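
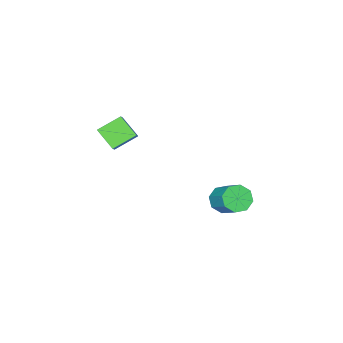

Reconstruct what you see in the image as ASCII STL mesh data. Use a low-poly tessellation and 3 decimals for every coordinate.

solid 
facet normal -0.557 -0.511 -0.655
outer loop
vertex -1.146 -4.371 -0.354
vertex -2.357 -3.925 0.328
vertex -1.201 -3.23 -1.197
endloop
endfacet
facet normal 0.830 -0.305 -0.467
outer loop
vertex -0.683 -2.755 -0.588
vertex -1.146 -4.371 -0.354
vertex -1.201 -3.23 -1.197
endloop
endfacet
facet normal -0.557 -0.511 -0.655
outer loop
vertex -1.201 -3.23 -1.197
vertex -2.357 -3.925 0.328
vertex -2.412 -2.784 -0.515
endloop
endfacet
facet normal -0.039 0.804 -0.594
outer loop
vertex -2.412 -2.784 -0.515
vertex -0.683 -2.755 -0.588
vertex -1.201 -3.23 -1.197
endloop
endfacet
facet normal 0.039 -0.804 0.594
outer loop
vertex -1.146 -4.371 -0.354
vertex -1.839 -3.45 0.937
vertex -2.357 -3.925 0.328
endloop
endfacet
facet normal 0.830 -0.305 -0.467
outer loop
vertex -0.628 -3.896 0.255
vertex -1.146 -4.371 -0.354
vertex -0.683 -2.755 -0.588
endloop
endfacet
facet normal 0.039 -0.804 0.594
outer loop
vertex -0.628 -3.896 0.255
vertex -1.839 -3.45 0.937
vertex -1.146 -4.371 -0.354
endloop
endfacet
facet normal -0.830 0.305 0.467
outer loop
vertex -2.357 -3.925 0.328
vertex -1.839 -3.45 0.937
vertex -2.412 -2.784 -0.515
endloop
endfacet
facet normal -0.039 0.804 -0.594
outer loop
vertex -1.894 -2.309 0.094
vertex -0.683 -2.755 -0.588
vertex -2.412 -2.784 -0.515
endloop
endfacet
facet normal -0.830 0.305 0.467
outer loop
vertex -2.412 -2.784 -0.515
vertex -1.839 -3.45 0.937
vertex -1.894 -2.309 0.094
endloop
endfacet
facet normal 0.557 0.511 0.655
outer loop
vertex -1.894 -2.309 0.094
vertex -0.628 -3.896 0.255
vertex -0.683 -2.755 -0.588
endloop
endfacet
facet normal 0.557 0.511 0.655
outer loop
vertex -1.839 -3.45 0.937
vertex -0.628 -3.896 0.255
vertex -1.894 -2.309 0.094
endloop
endfacet
facet normal -0.222 -0.746 -0.628
outer loop
vertex -3.034 2.08 -3.545
vertex -3.846 2.15 -3.341
vertex -3.349 2.493 -3.924
endloop
endfacet
facet normal 0.843 0.176 -0.509
outer loop
vertex -3.034 2.08 -3.545
vertex -3.349 2.493 -3.924
vertex -2.622 3.46 -2.384
endloop
endfacet
facet normal 0.843 0.176 -0.509
outer loop
vertex -2.622 3.46 -2.384
vertex -3.349 2.493 -3.924
vertex -2.937 3.873 -2.763
endloop
endfacet
facet normal 0.223 0.746 0.628
outer loop
vertex -2.622 3.46 -2.384
vertex -2.937 3.873 -2.763
vertex -3.434 3.53 -2.179
endloop
endfacet
facet normal -0.222 -0.746 -0.628
outer loop
vertex -3.349 2.493 -3.924
vertex -3.846 2.15 -3.341
vertex -3.954 2.705 -3.962
endloop
endfacet
facet normal 0.251 0.578 -0.776
outer loop
vertex -3.349 2.493 -3.924
vertex -3.954 2.705 -3.962
vertex -2.937 3.873 -2.763
endloop
endfacet
facet normal 0.251 0.578 -0.776
outer loop
vertex -2.937 3.873 -2.763
vertex -3.954 2.705 -3.962
vertex -3.543 4.085 -2.801
endloop
endfacet
facet normal 0.222 0.747 0.627
outer loop
vertex -2.937 3.873 -2.763
vertex -3.543 4.085 -2.801
vertex -3.434 3.53 -2.179
endloop
endfacet
facet normal -0.223 -0.746 -0.628
outer loop
vertex -3.954 2.705 -3.962
vertex -3.846 2.15 -3.341
vertex -4.497 2.592 -3.635
endloop
endfacet
facet normal -0.489 0.642 -0.590
outer loop
vertex -3.954 2.705 -3.962
vertex -4.497 2.592 -3.635
vertex -3.543 4.085 -2.801
endloop
endfacet
facet normal -0.490 0.642 -0.590
outer loop
vertex -3.543 4.085 -2.801
vertex -4.497 2.592 -3.635
vertex -4.085 3.972 -2.474
endloop
endfacet
facet normal 0.223 0.746 0.627
outer loop
vertex -3.543 4.085 -2.801
vertex -4.085 3.972 -2.474
vertex -3.434 3.53 -2.179
endloop
endfacet
facet normal -0.223 -0.746 -0.628
outer loop
vertex -4.497 2.592 -3.635
vertex -3.846 2.15 -3.341
vertex -4.658 2.22 -3.136
endloop
endfacet
facet normal -0.942 0.330 -0.058
outer loop
vertex -4.497 2.592 -3.635
vertex -4.658 2.22 -3.136
vertex -4.085 3.972 -2.474
endloop
endfacet
facet normal -0.942 0.330 -0.058
outer loop
vertex -4.085 3.972 -2.474
vertex -4.658 2.22 -3.136
vertex -4.246 3.6 -1.975
endloop
endfacet
facet normal 0.222 0.746 0.628
outer loop
vertex -4.085 3.972 -2.474
vertex -4.246 3.6 -1.975
vertex -3.434 3.53 -2.179
endloop
endfacet
facet normal -0.223 -0.746 -0.628
outer loop
vertex -4.658 2.22 -3.136
vertex -3.846 2.15 -3.341
vertex -4.343 1.807 -2.757
endloop
endfacet
facet normal -0.843 -0.176 0.509
outer loop
vertex -4.658 2.22 -3.136
vertex -4.343 1.807 -2.757
vertex -4.246 3.6 -1.975
endloop
endfacet
facet normal -0.843 -0.176 0.509
outer loop
vertex -4.246 3.6 -1.975
vertex -4.343 1.807 -2.757
vertex -3.931 3.187 -1.596
endloop
endfacet
facet normal 0.222 0.746 0.628
outer loop
vertex -4.246 3.6 -1.975
vertex -3.931 3.187 -1.596
vertex -3.434 3.53 -2.179
endloop
endfacet
facet normal -0.222 -0.747 -0.627
outer loop
vertex -4.343 1.807 -2.757
vertex -3.846 2.15 -3.341
vertex -3.737 1.595 -2.719
endloop
endfacet
facet normal -0.251 -0.578 0.776
outer loop
vertex -4.343 1.807 -2.757
vertex -3.737 1.595 -2.719
vertex -3.931 3.187 -1.596
endloop
endfacet
facet normal -0.251 -0.578 0.776
outer loop
vertex -3.931 3.187 -1.596
vertex -3.737 1.595 -2.719
vertex -3.326 2.975 -1.558
endloop
endfacet
facet normal 0.222 0.746 0.628
outer loop
vertex -3.931 3.187 -1.596
vertex -3.326 2.975 -1.558
vertex -3.434 3.53 -2.179
endloop
endfacet
facet normal -0.223 -0.746 -0.627
outer loop
vertex -3.737 1.595 -2.719
vertex -3.846 2.15 -3.341
vertex -3.195 1.708 -3.046
endloop
endfacet
facet normal 0.490 -0.642 0.590
outer loop
vertex -3.737 1.595 -2.719
vertex -3.195 1.708 -3.046
vertex -3.326 2.975 -1.558
endloop
endfacet
facet normal 0.489 -0.642 0.590
outer loop
vertex -3.326 2.975 -1.558
vertex -3.195 1.708 -3.046
vertex -2.783 3.088 -1.885
endloop
endfacet
facet normal 0.223 0.746 0.628
outer loop
vertex -3.326 2.975 -1.558
vertex -2.783 3.088 -1.885
vertex -3.434 3.53 -2.179
endloop
endfacet
facet normal -0.222 -0.746 -0.628
outer loop
vertex -3.195 1.708 -3.046
vertex -3.846 2.15 -3.341
vertex -3.034 2.08 -3.545
endloop
endfacet
facet normal 0.942 -0.330 0.058
outer loop
vertex -3.195 1.708 -3.046
vertex -3.034 2.08 -3.545
vertex -2.783 3.088 -1.885
endloop
endfacet
facet normal 0.942 -0.330 0.058
outer loop
vertex -2.783 3.088 -1.885
vertex -3.034 2.08 -3.545
vertex -2.622 3.46 -2.384
endloop
endfacet
facet normal 0.223 0.746 0.628
outer loop
vertex -2.783 3.088 -1.885
vertex -2.622 3.46 -2.384
vertex -3.434 3.53 -2.179
endloop
endfacet

endsolid


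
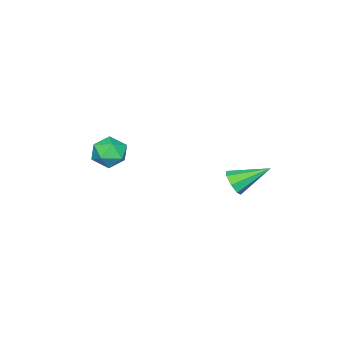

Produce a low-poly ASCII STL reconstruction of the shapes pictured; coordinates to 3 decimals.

solid 
facet normal 0.520 -0.710 -0.475
outer loop
vertex -0.34 1.444 -3.241
vertex -0.678 1.567 -3.795
vertex -0.12 1.797 -3.528
endloop
endfacet
facet normal 0.517 0.323 0.793
outer loop
vertex -0.34 1.444 -3.241
vertex -0.12 1.797 -3.528
vertex -1.562 2.773 -2.985
endloop
endfacet
facet normal 0.520 -0.709 -0.476
outer loop
vertex -0.12 1.797 -3.528
vertex -0.678 1.567 -3.795
vertex -0.227 2.015 -3.97
endloop
endfacet
facet normal 0.603 0.763 0.230
outer loop
vertex -0.12 1.797 -3.528
vertex -0.227 2.015 -3.97
vertex -1.562 2.773 -2.985
endloop
endfacet
facet normal 0.520 -0.709 -0.476
outer loop
vertex -0.227 2.015 -3.97
vertex -0.678 1.567 -3.795
vertex -0.598 1.971 -4.31
endloop
endfacet
facet normal 0.235 0.898 -0.373
outer loop
vertex -0.227 2.015 -3.97
vertex -0.598 1.971 -4.31
vertex -1.562 2.773 -2.985
endloop
endfacet
facet normal 0.520 -0.709 -0.476
outer loop
vertex -0.598 1.971 -4.31
vertex -0.678 1.567 -3.795
vertex -1.016 1.69 -4.348
endloop
endfacet
facet normal -0.375 0.647 -0.664
outer loop
vertex -0.598 1.971 -4.31
vertex -1.016 1.69 -4.348
vertex -1.562 2.773 -2.985
endloop
endfacet
facet normal 0.519 -0.710 -0.475
outer loop
vertex -1.016 1.69 -4.348
vertex -0.678 1.567 -3.795
vertex -1.236 1.337 -4.061
endloop
endfacet
facet normal -0.867 0.157 -0.472
outer loop
vertex -1.016 1.69 -4.348
vertex -1.236 1.337 -4.061
vertex -1.562 2.773 -2.985
endloop
endfacet
facet normal 0.519 -0.710 -0.476
outer loop
vertex -1.236 1.337 -4.061
vertex -0.678 1.567 -3.795
vertex -1.129 1.119 -3.619
endloop
endfacet
facet normal -0.954 -0.285 0.091
outer loop
vertex -1.236 1.337 -4.061
vertex -1.129 1.119 -3.619
vertex -1.562 2.773 -2.985
endloop
endfacet
facet normal 0.520 -0.710 -0.475
outer loop
vertex -1.129 1.119 -3.619
vertex -0.678 1.567 -3.795
vertex -0.758 1.163 -3.279
endloop
endfacet
facet normal -0.586 -0.419 0.694
outer loop
vertex -1.129 1.119 -3.619
vertex -0.758 1.163 -3.279
vertex -1.562 2.773 -2.985
endloop
endfacet
facet normal 0.520 -0.710 -0.475
outer loop
vertex -0.758 1.163 -3.279
vertex -0.678 1.567 -3.795
vertex -0.34 1.444 -3.241
endloop
endfacet
facet normal 0.023 -0.168 0.985
outer loop
vertex -0.758 1.163 -3.279
vertex -0.34 1.444 -3.241
vertex -1.562 2.773 -2.985
endloop
endfacet
facet normal -0.369 0.924 -0.097
outer loop
vertex 0.762 -2.767 -3.173
vertex 0.633 -2.73 -2.332
vertex 1.373 -2.469 -2.661
endloop
endfacet
facet normal 0.118 0.791 -0.601
outer loop
vertex 0.762 -2.767 -3.173
vertex 1.373 -2.469 -2.661
vertex 1.573 -2.989 -3.306
endloop
endfacet
facet normal -0.099 0.220 -0.970
outer loop
vertex 0.762 -2.767 -3.173
vertex 1.573 -2.989 -3.306
vertex 0.956 -3.571 -3.375
endloop
endfacet
facet normal -0.719 0.001 -0.695
outer loop
vertex 0.762 -2.767 -3.173
vertex 0.956 -3.571 -3.375
vertex 0.374 -3.411 -2.773
endloop
endfacet
facet normal -0.886 0.437 -0.155
outer loop
vertex 0.762 -2.767 -3.173
vertex 0.374 -3.411 -2.773
vertex 0.633 -2.73 -2.332
endloop
endfacet
facet normal 0.731 0.624 -0.277
outer loop
vertex 1.573 -2.989 -3.306
vertex 1.373 -2.469 -2.661
vertex 1.946 -3.089 -2.547
endloop
endfacet
facet normal -0.057 0.840 0.539
outer loop
vertex 1.373 -2.469 -2.661
vertex 0.633 -2.73 -2.332
vertex 1.364 -2.929 -1.945
endloop
endfacet
facet normal -0.894 0.051 0.446
outer loop
vertex 0.633 -2.73 -2.332
vertex 0.374 -3.411 -2.773
vertex 0.747 -3.511 -2.014
endloop
endfacet
facet normal -0.623 -0.655 -0.428
outer loop
vertex 0.374 -3.411 -2.773
vertex 0.956 -3.571 -3.375
vertex 0.947 -4.031 -2.659
endloop
endfacet
facet normal 0.381 -0.300 -0.874
outer loop
vertex 0.956 -3.571 -3.375
vertex 1.573 -2.989 -3.306
vertex 1.687 -3.77 -2.988
endloop
endfacet
facet normal 0.719 -0.001 0.695
outer loop
vertex 1.558 -3.733 -2.147
vertex 1.946 -3.089 -2.547
vertex 1.364 -2.929 -1.945
endloop
endfacet
facet normal 0.099 -0.220 0.970
outer loop
vertex 1.558 -3.733 -2.147
vertex 1.364 -2.929 -1.945
vertex 0.747 -3.511 -2.014
endloop
endfacet
facet normal -0.118 -0.791 0.601
outer loop
vertex 1.558 -3.733 -2.147
vertex 0.747 -3.511 -2.014
vertex 0.947 -4.031 -2.659
endloop
endfacet
facet normal 0.369 -0.924 0.097
outer loop
vertex 1.558 -3.733 -2.147
vertex 0.947 -4.031 -2.659
vertex 1.687 -3.77 -2.988
endloop
endfacet
facet normal 0.886 -0.437 0.155
outer loop
vertex 1.558 -3.733 -2.147
vertex 1.687 -3.77 -2.988
vertex 1.946 -3.089 -2.547
endloop
endfacet
facet normal 0.623 0.655 0.428
outer loop
vertex 1.364 -2.929 -1.945
vertex 1.946 -3.089 -2.547
vertex 1.373 -2.469 -2.661
endloop
endfacet
facet normal -0.381 0.300 0.874
outer loop
vertex 0.747 -3.511 -2.014
vertex 1.364 -2.929 -1.945
vertex 0.633 -2.73 -2.332
endloop
endfacet
facet normal -0.731 -0.624 0.277
outer loop
vertex 0.947 -4.031 -2.659
vertex 0.747 -3.511 -2.014
vertex 0.374 -3.411 -2.773
endloop
endfacet
facet normal 0.057 -0.840 -0.539
outer loop
vertex 1.687 -3.77 -2.988
vertex 0.947 -4.031 -2.659
vertex 0.956 -3.571 -3.375
endloop
endfacet
facet normal 0.894 -0.051 -0.446
outer loop
vertex 1.946 -3.089 -2.547
vertex 1.687 -3.77 -2.988
vertex 1.573 -2.989 -3.306
endloop
endfacet

endsolid


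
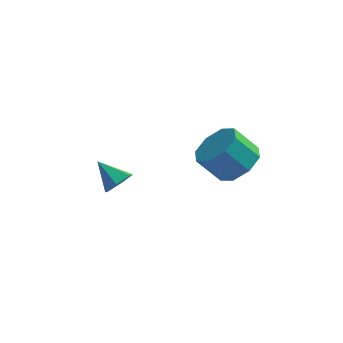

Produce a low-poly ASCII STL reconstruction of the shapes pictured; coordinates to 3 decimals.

solid 
facet normal 0.648 0.040 -0.760
outer loop
vertex 2.531 -1.756 1.392
vertex 1.808 -1.523 0.788
vertex 2.427 -1.022 1.342
endloop
endfacet
facet normal 0.748 0.150 0.646
outer loop
vertex 2.531 -1.756 1.392
vertex 2.427 -1.022 1.342
vertex 1.675 -1.809 2.396
endloop
endfacet
facet normal 0.748 0.150 0.646
outer loop
vertex 1.675 -1.809 2.396
vertex 2.427 -1.022 1.342
vertex 1.571 -1.075 2.346
endloop
endfacet
facet normal -0.648 -0.040 0.760
outer loop
vertex 1.675 -1.809 2.396
vertex 1.571 -1.075 2.346
vertex 0.952 -1.577 1.792
endloop
endfacet
facet normal 0.648 0.041 -0.761
outer loop
vertex 2.427 -1.022 1.342
vertex 1.808 -1.523 0.788
vertex 1.96 -0.582 0.968
endloop
endfacet
facet normal 0.430 0.805 0.409
outer loop
vertex 2.427 -1.022 1.342
vertex 1.96 -0.582 0.968
vertex 1.571 -1.075 2.346
endloop
endfacet
facet normal 0.429 0.805 0.409
outer loop
vertex 1.571 -1.075 2.346
vertex 1.96 -0.582 0.968
vertex 1.104 -0.636 1.972
endloop
endfacet
facet normal -0.648 -0.041 0.761
outer loop
vertex 1.571 -1.075 2.346
vertex 1.104 -0.636 1.972
vertex 0.952 -1.577 1.792
endloop
endfacet
facet normal 0.649 0.041 -0.760
outer loop
vertex 1.96 -0.582 0.968
vertex 1.808 -1.523 0.788
vertex 1.405 -0.694 0.488
endloop
endfacet
facet normal -0.141 0.988 -0.067
outer loop
vertex 1.96 -0.582 0.968
vertex 1.405 -0.694 0.488
vertex 1.104 -0.636 1.972
endloop
endfacet
facet normal -0.140 0.988 -0.067
outer loop
vertex 1.104 -0.636 1.972
vertex 1.405 -0.694 0.488
vertex 0.549 -0.747 1.492
endloop
endfacet
facet normal -0.649 -0.040 0.760
outer loop
vertex 1.104 -0.636 1.972
vertex 0.549 -0.747 1.492
vertex 0.952 -1.577 1.792
endloop
endfacet
facet normal 0.648 0.040 -0.760
outer loop
vertex 1.405 -0.694 0.488
vertex 1.808 -1.523 0.788
vertex 1.085 -1.291 0.184
endloop
endfacet
facet normal -0.628 0.593 -0.504
outer loop
vertex 1.405 -0.694 0.488
vertex 1.085 -1.291 0.184
vertex 0.549 -0.747 1.492
endloop
endfacet
facet normal -0.628 0.593 -0.504
outer loop
vertex 0.549 -0.747 1.492
vertex 1.085 -1.291 0.184
vertex 0.229 -1.344 1.188
endloop
endfacet
facet normal -0.648 -0.040 0.760
outer loop
vertex 0.549 -0.747 1.492
vertex 0.229 -1.344 1.188
vertex 0.952 -1.577 1.792
endloop
endfacet
facet normal 0.648 0.040 -0.760
outer loop
vertex 1.085 -1.291 0.184
vertex 1.808 -1.523 0.788
vertex 1.189 -2.025 0.234
endloop
endfacet
facet normal -0.748 -0.150 -0.646
outer loop
vertex 1.085 -1.291 0.184
vertex 1.189 -2.025 0.234
vertex 0.229 -1.344 1.188
endloop
endfacet
facet normal -0.748 -0.150 -0.646
outer loop
vertex 0.229 -1.344 1.188
vertex 1.189 -2.025 0.234
vertex 0.333 -2.078 1.238
endloop
endfacet
facet normal -0.648 -0.040 0.760
outer loop
vertex 0.229 -1.344 1.188
vertex 0.333 -2.078 1.238
vertex 0.952 -1.577 1.792
endloop
endfacet
facet normal 0.648 0.041 -0.761
outer loop
vertex 1.189 -2.025 0.234
vertex 1.808 -1.523 0.788
vertex 1.656 -2.464 0.608
endloop
endfacet
facet normal -0.430 -0.805 -0.409
outer loop
vertex 1.189 -2.025 0.234
vertex 1.656 -2.464 0.608
vertex 0.333 -2.078 1.238
endloop
endfacet
facet normal -0.430 -0.805 -0.410
outer loop
vertex 0.333 -2.078 1.238
vertex 1.656 -2.464 0.608
vertex 0.8 -2.518 1.612
endloop
endfacet
facet normal -0.648 -0.041 0.761
outer loop
vertex 0.333 -2.078 1.238
vertex 0.8 -2.518 1.612
vertex 0.952 -1.577 1.792
endloop
endfacet
facet normal 0.649 0.040 -0.760
outer loop
vertex 1.656 -2.464 0.608
vertex 1.808 -1.523 0.788
vertex 2.211 -2.353 1.088
endloop
endfacet
facet normal 0.140 -0.988 0.066
outer loop
vertex 1.656 -2.464 0.608
vertex 2.211 -2.353 1.088
vertex 0.8 -2.518 1.612
endloop
endfacet
facet normal 0.141 -0.988 0.068
outer loop
vertex 0.8 -2.518 1.612
vertex 2.211 -2.353 1.088
vertex 1.355 -2.406 2.092
endloop
endfacet
facet normal -0.649 -0.041 0.760
outer loop
vertex 0.8 -2.518 1.612
vertex 1.355 -2.406 2.092
vertex 0.952 -1.577 1.792
endloop
endfacet
facet normal 0.648 0.040 -0.760
outer loop
vertex 2.211 -2.353 1.088
vertex 1.808 -1.523 0.788
vertex 2.531 -1.756 1.392
endloop
endfacet
facet normal 0.628 -0.593 0.504
outer loop
vertex 2.211 -2.353 1.088
vertex 2.531 -1.756 1.392
vertex 1.355 -2.406 2.092
endloop
endfacet
facet normal 0.628 -0.593 0.504
outer loop
vertex 1.355 -2.406 2.092
vertex 2.531 -1.756 1.392
vertex 1.675 -1.809 2.396
endloop
endfacet
facet normal -0.648 -0.040 0.760
outer loop
vertex 1.355 -2.406 2.092
vertex 1.675 -1.809 2.396
vertex 0.952 -1.577 1.792
endloop
endfacet
facet normal 0.685 -0.432 -0.587
outer loop
vertex -2.145 -1.041 -0.53
vertex -2.552 -0.97 -1.057
vertex -2.115 -0.486 -0.903
endloop
endfacet
facet normal 0.372 0.504 0.780
outer loop
vertex -2.145 -1.041 -0.53
vertex -2.115 -0.486 -0.903
vertex -3.408 -0.43 -0.323
endloop
endfacet
facet normal 0.685 -0.432 -0.586
outer loop
vertex -2.115 -0.486 -0.903
vertex -2.552 -0.97 -1.057
vertex -2.522 -0.415 -1.431
endloop
endfacet
facet normal 0.077 0.994 0.075
outer loop
vertex -2.115 -0.486 -0.903
vertex -2.522 -0.415 -1.431
vertex -3.408 -0.43 -0.323
endloop
endfacet
facet normal 0.684 -0.432 -0.587
outer loop
vertex -2.522 -0.415 -1.431
vertex -2.552 -0.97 -1.057
vertex -2.959 -0.899 -1.584
endloop
endfacet
facet normal -0.583 0.671 -0.457
outer loop
vertex -2.522 -0.415 -1.431
vertex -2.959 -0.899 -1.584
vertex -3.408 -0.43 -0.323
endloop
endfacet
facet normal 0.684 -0.432 -0.587
outer loop
vertex -2.959 -0.899 -1.584
vertex -2.552 -0.97 -1.057
vertex -2.989 -1.454 -1.21
endloop
endfacet
facet normal -0.948 -0.141 -0.285
outer loop
vertex -2.959 -0.899 -1.584
vertex -2.989 -1.454 -1.21
vertex -3.408 -0.43 -0.323
endloop
endfacet
facet normal 0.684 -0.432 -0.587
outer loop
vertex -2.989 -1.454 -1.21
vertex -2.552 -0.97 -1.057
vertex -2.582 -1.525 -0.683
endloop
endfacet
facet normal -0.653 -0.631 0.419
outer loop
vertex -2.989 -1.454 -1.21
vertex -2.582 -1.525 -0.683
vertex -3.408 -0.43 -0.323
endloop
endfacet
facet normal 0.684 -0.432 -0.587
outer loop
vertex -2.582 -1.525 -0.683
vertex -2.552 -0.97 -1.057
vertex -2.145 -1.041 -0.53
endloop
endfacet
facet normal 0.007 -0.307 0.952
outer loop
vertex -2.582 -1.525 -0.683
vertex -2.145 -1.041 -0.53
vertex -3.408 -0.43 -0.323
endloop
endfacet

endsolid


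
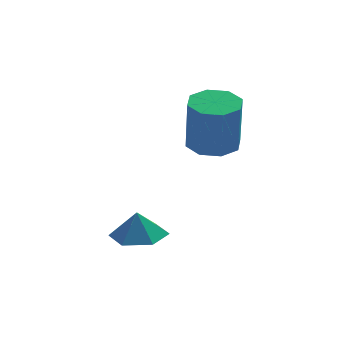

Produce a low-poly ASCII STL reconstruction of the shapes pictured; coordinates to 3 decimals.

solid 
facet normal 0.044 -0.089 -0.995
outer loop
vertex -0.255 -1.408 -2.329
vertex -0.996 -2.137 -2.297
vertex -1.256 -1.135 -2.398
endloop
endfacet
facet normal 0.175 0.789 0.589
outer loop
vertex -0.255 -1.408 -2.329
vertex -1.256 -1.135 -2.398
vertex -1.044 -2.043 -1.243
endloop
endfacet
facet normal 0.044 -0.089 -0.995
outer loop
vertex -1.256 -1.135 -2.398
vertex -0.996 -2.137 -2.297
vertex -1.998 -1.863 -2.366
endloop
endfacet
facet normal -0.561 0.597 0.573
outer loop
vertex -1.256 -1.135 -2.398
vertex -1.998 -1.863 -2.366
vertex -1.044 -2.043 -1.243
endloop
endfacet
facet normal 0.045 -0.088 -0.995
outer loop
vertex -1.998 -1.863 -2.366
vertex -0.996 -2.137 -2.297
vertex -1.738 -2.865 -2.266
endloop
endfacet
facet normal -0.766 -0.136 0.629
outer loop
vertex -1.998 -1.863 -2.366
vertex -1.738 -2.865 -2.266
vertex -1.044 -2.043 -1.243
endloop
endfacet
facet normal 0.045 -0.088 -0.995
outer loop
vertex -1.738 -2.865 -2.266
vertex -0.996 -2.137 -2.297
vertex -0.736 -3.139 -2.197
endloop
endfacet
facet normal -0.233 -0.675 0.700
outer loop
vertex -1.738 -2.865 -2.266
vertex -0.736 -3.139 -2.197
vertex -1.044 -2.043 -1.243
endloop
endfacet
facet normal 0.044 -0.088 -0.995
outer loop
vertex -0.736 -3.139 -2.197
vertex -0.996 -2.137 -2.297
vertex 0.005 -2.41 -2.229
endloop
endfacet
facet normal 0.505 -0.482 0.716
outer loop
vertex -0.736 -3.139 -2.197
vertex 0.005 -2.41 -2.229
vertex -1.044 -2.043 -1.243
endloop
endfacet
facet normal 0.044 -0.088 -0.995
outer loop
vertex 0.005 -2.41 -2.229
vertex -0.996 -2.137 -2.297
vertex -0.255 -1.408 -2.329
endloop
endfacet
facet normal 0.708 0.250 0.660
outer loop
vertex 0.005 -2.41 -2.229
vertex -0.255 -1.408 -2.329
vertex -1.044 -2.043 -1.243
endloop
endfacet
facet normal 0.004 0.121 -0.993
outer loop
vertex 2.597 0.008 1.133
vertex 1.935 -0.709 1.043
vertex 1.892 0.263 1.161
endloop
endfacet
facet normal 0.342 0.933 0.115
outer loop
vertex 2.597 0.008 1.133
vertex 1.892 0.263 1.161
vertex 2.588 -0.254 3.287
endloop
endfacet
facet normal 0.342 0.933 0.115
outer loop
vertex 2.588 -0.254 3.287
vertex 1.892 0.263 1.161
vertex 1.883 0.001 3.315
endloop
endfacet
facet normal -0.004 -0.121 0.993
outer loop
vertex 2.588 -0.254 3.287
vertex 1.883 0.001 3.315
vertex 1.925 -0.971 3.197
endloop
endfacet
facet normal 0.004 0.121 -0.993
outer loop
vertex 1.892 0.263 1.161
vertex 1.935 -0.709 1.043
vertex 1.212 -0.051 1.12
endloop
endfacet
facet normal -0.422 0.900 0.108
outer loop
vertex 1.892 0.263 1.161
vertex 1.212 -0.051 1.12
vertex 1.883 0.001 3.315
endloop
endfacet
facet normal -0.422 0.900 0.108
outer loop
vertex 1.883 0.001 3.315
vertex 1.212 -0.051 1.12
vertex 1.203 -0.313 3.274
endloop
endfacet
facet normal -0.004 -0.121 0.993
outer loop
vertex 1.883 0.001 3.315
vertex 1.203 -0.313 3.274
vertex 1.925 -0.971 3.197
endloop
endfacet
facet normal 0.004 0.121 -0.993
outer loop
vertex 1.212 -0.051 1.12
vertex 1.935 -0.709 1.043
vertex 0.955 -0.751 1.034
endloop
endfacet
facet normal -0.940 0.340 0.037
outer loop
vertex 1.212 -0.051 1.12
vertex 0.955 -0.751 1.034
vertex 1.203 -0.313 3.274
endloop
endfacet
facet normal -0.940 0.340 0.037
outer loop
vertex 1.203 -0.313 3.274
vertex 0.955 -0.751 1.034
vertex 0.946 -1.013 3.188
endloop
endfacet
facet normal -0.004 -0.121 0.993
outer loop
vertex 1.203 -0.313 3.274
vertex 0.946 -1.013 3.188
vertex 1.925 -0.971 3.197
endloop
endfacet
facet normal 0.004 0.121 -0.993
outer loop
vertex 0.955 -0.751 1.034
vertex 1.935 -0.709 1.043
vertex 1.272 -1.426 0.953
endloop
endfacet
facet normal -0.906 -0.419 -0.055
outer loop
vertex 0.955 -0.751 1.034
vertex 1.272 -1.426 0.953
vertex 0.946 -1.013 3.188
endloop
endfacet
facet normal -0.906 -0.419 -0.055
outer loop
vertex 0.946 -1.013 3.188
vertex 1.272 -1.426 0.953
vertex 1.263 -1.688 3.107
endloop
endfacet
facet normal -0.004 -0.121 0.993
outer loop
vertex 0.946 -1.013 3.188
vertex 1.263 -1.688 3.107
vertex 1.925 -0.971 3.197
endloop
endfacet
facet normal 0.004 0.121 -0.993
outer loop
vertex 1.272 -1.426 0.953
vertex 1.935 -0.709 1.043
vertex 1.977 -1.681 0.925
endloop
endfacet
facet normal -0.342 -0.933 -0.115
outer loop
vertex 1.272 -1.426 0.953
vertex 1.977 -1.681 0.925
vertex 1.263 -1.688 3.107
endloop
endfacet
facet normal -0.342 -0.933 -0.115
outer loop
vertex 1.263 -1.688 3.107
vertex 1.977 -1.681 0.925
vertex 1.968 -1.943 3.079
endloop
endfacet
facet normal -0.004 -0.121 0.993
outer loop
vertex 1.263 -1.688 3.107
vertex 1.968 -1.943 3.079
vertex 1.925 -0.971 3.197
endloop
endfacet
facet normal 0.004 0.121 -0.993
outer loop
vertex 1.977 -1.681 0.925
vertex 1.935 -0.709 1.043
vertex 2.657 -1.367 0.966
endloop
endfacet
facet normal 0.422 -0.900 -0.108
outer loop
vertex 1.977 -1.681 0.925
vertex 2.657 -1.367 0.966
vertex 1.968 -1.943 3.079
endloop
endfacet
facet normal 0.422 -0.900 -0.108
outer loop
vertex 1.968 -1.943 3.079
vertex 2.657 -1.367 0.966
vertex 2.648 -1.629 3.12
endloop
endfacet
facet normal -0.004 -0.121 0.993
outer loop
vertex 1.968 -1.943 3.079
vertex 2.648 -1.629 3.12
vertex 1.925 -0.971 3.197
endloop
endfacet
facet normal 0.004 0.121 -0.993
outer loop
vertex 2.657 -1.367 0.966
vertex 1.935 -0.709 1.043
vertex 2.914 -0.667 1.052
endloop
endfacet
facet normal 0.940 -0.340 -0.037
outer loop
vertex 2.657 -1.367 0.966
vertex 2.914 -0.667 1.052
vertex 2.648 -1.629 3.12
endloop
endfacet
facet normal 0.940 -0.340 -0.037
outer loop
vertex 2.648 -1.629 3.12
vertex 2.914 -0.667 1.052
vertex 2.905 -0.929 3.206
endloop
endfacet
facet normal -0.004 -0.121 0.993
outer loop
vertex 2.648 -1.629 3.12
vertex 2.905 -0.929 3.206
vertex 1.925 -0.971 3.197
endloop
endfacet
facet normal 0.004 0.121 -0.993
outer loop
vertex 2.914 -0.667 1.052
vertex 1.935 -0.709 1.043
vertex 2.597 0.008 1.133
endloop
endfacet
facet normal 0.906 0.419 0.055
outer loop
vertex 2.914 -0.667 1.052
vertex 2.597 0.008 1.133
vertex 2.905 -0.929 3.206
endloop
endfacet
facet normal 0.906 0.419 0.055
outer loop
vertex 2.905 -0.929 3.206
vertex 2.597 0.008 1.133
vertex 2.588 -0.254 3.287
endloop
endfacet
facet normal -0.004 -0.121 0.993
outer loop
vertex 2.905 -0.929 3.206
vertex 2.588 -0.254 3.287
vertex 1.925 -0.971 3.197
endloop
endfacet

endsolid


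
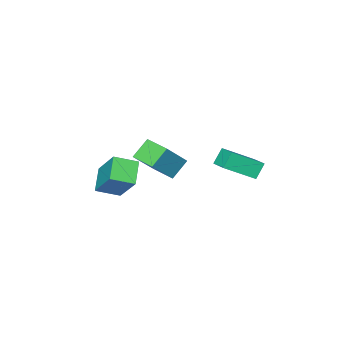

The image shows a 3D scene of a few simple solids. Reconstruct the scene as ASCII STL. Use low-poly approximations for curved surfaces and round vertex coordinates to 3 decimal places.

solid 
facet normal -0.607 -0.035 0.794
outer loop
vertex -2.77 0.552 2.02
vertex -2.44 1.526 2.315
vertex -4.206 1.359 0.959
endloop
endfacet
facet normal -0.308 -0.911 -0.275
outer loop
vertex -3.6 1.394 0.165
vertex -2.77 0.552 2.02
vertex -4.206 1.359 0.959
endloop
endfacet
facet normal -0.607 -0.036 0.794
outer loop
vertex -4.206 1.359 0.959
vertex -2.44 1.526 2.315
vertex -3.877 2.333 1.254
endloop
endfacet
facet normal -0.733 0.412 -0.541
outer loop
vertex -3.877 2.333 1.254
vertex -3.6 1.394 0.165
vertex -4.206 1.359 0.959
endloop
endfacet
facet normal 0.733 -0.412 0.541
outer loop
vertex -2.77 0.552 2.02
vertex -1.834 1.561 1.521
vertex -2.44 1.526 2.315
endloop
endfacet
facet normal -0.308 -0.911 -0.276
outer loop
vertex -2.163 0.587 1.226
vertex -2.77 0.552 2.02
vertex -3.6 1.394 0.165
endloop
endfacet
facet normal 0.733 -0.412 0.542
outer loop
vertex -2.163 0.587 1.226
vertex -1.834 1.561 1.521
vertex -2.77 0.552 2.02
endloop
endfacet
facet normal 0.308 0.911 0.275
outer loop
vertex -2.44 1.526 2.315
vertex -1.834 1.561 1.521
vertex -3.877 2.333 1.254
endloop
endfacet
facet normal -0.732 0.412 -0.542
outer loop
vertex -3.27 2.368 0.46
vertex -3.6 1.394 0.165
vertex -3.877 2.333 1.254
endloop
endfacet
facet normal 0.308 0.911 0.276
outer loop
vertex -3.877 2.333 1.254
vertex -1.834 1.561 1.521
vertex -3.27 2.368 0.46
endloop
endfacet
facet normal 0.606 0.035 -0.794
outer loop
vertex -3.27 2.368 0.46
vertex -2.163 0.587 1.226
vertex -3.6 1.394 0.165
endloop
endfacet
facet normal 0.607 0.036 -0.794
outer loop
vertex -1.834 1.561 1.521
vertex -2.163 0.587 1.226
vertex -3.27 2.368 0.46
endloop
endfacet
facet normal -0.732 0.033 0.681
outer loop
vertex -0.477 -2.234 2.404
vertex -0.475 -0.875 2.341
vertex -1.894 -2.303 0.884
endloop
endfacet
facet normal -0.002 -0.999 0.047
outer loop
vertex -0.965 -2.345 0.019
vertex -0.477 -2.234 2.404
vertex -1.894 -2.303 0.884
endloop
endfacet
facet normal -0.732 0.033 0.681
outer loop
vertex -1.894 -2.303 0.884
vertex -0.475 -0.875 2.341
vertex -1.893 -0.944 0.82
endloop
endfacet
facet normal -0.682 -0.034 -0.731
outer loop
vertex -1.893 -0.944 0.82
vertex -0.965 -2.345 0.019
vertex -1.894 -2.303 0.884
endloop
endfacet
facet normal 0.682 0.033 0.731
outer loop
vertex -0.477 -2.234 2.404
vertex 0.454 -0.917 1.476
vertex -0.475 -0.875 2.341
endloop
endfacet
facet normal -0.002 -0.999 0.047
outer loop
vertex 0.453 -2.276 1.54
vertex -0.477 -2.234 2.404
vertex -0.965 -2.345 0.019
endloop
endfacet
facet normal 0.681 0.034 0.731
outer loop
vertex 0.453 -2.276 1.54
vertex 0.454 -0.917 1.476
vertex -0.477 -2.234 2.404
endloop
endfacet
facet normal 0.002 0.999 -0.047
outer loop
vertex -0.475 -0.875 2.341
vertex 0.454 -0.917 1.476
vertex -1.893 -0.944 0.82
endloop
endfacet
facet normal -0.681 -0.033 -0.731
outer loop
vertex -0.963 -0.986 -0.044
vertex -0.965 -2.345 0.019
vertex -1.893 -0.944 0.82
endloop
endfacet
facet normal 0.002 0.999 -0.047
outer loop
vertex -1.893 -0.944 0.82
vertex 0.454 -0.917 1.476
vertex -0.963 -0.986 -0.044
endloop
endfacet
facet normal 0.732 -0.033 -0.681
outer loop
vertex -0.963 -0.986 -0.044
vertex 0.453 -2.276 1.54
vertex -0.965 -2.345 0.019
endloop
endfacet
facet normal 0.732 -0.033 -0.681
outer loop
vertex 0.454 -0.917 1.476
vertex 0.453 -2.276 1.54
vertex -0.963 -0.986 -0.044
endloop
endfacet
facet normal -0.753 0.556 -0.352
outer loop
vertex 1.631 -1.628 1.185
vertex 1.888 -0.281 2.762
vertex 2.536 -0.893 0.41
endloop
endfacet
facet normal -0.123 -0.645 -0.755
outer loop
vertex 3.492 -1.599 0.858
vertex 1.631 -1.628 1.185
vertex 2.536 -0.893 0.41
endloop
endfacet
facet normal -0.753 0.556 -0.352
outer loop
vertex 2.536 -0.893 0.41
vertex 1.888 -0.281 2.762
vertex 2.793 0.454 1.988
endloop
endfacet
facet normal 0.647 0.525 -0.553
outer loop
vertex 2.793 0.454 1.988
vertex 3.492 -1.599 0.858
vertex 2.536 -0.893 0.41
endloop
endfacet
facet normal -0.647 -0.525 0.554
outer loop
vertex 1.631 -1.628 1.185
vertex 2.844 -0.987 3.21
vertex 1.888 -0.281 2.762
endloop
endfacet
facet normal -0.123 -0.644 -0.755
outer loop
vertex 2.587 -2.334 1.632
vertex 1.631 -1.628 1.185
vertex 3.492 -1.599 0.858
endloop
endfacet
facet normal -0.647 -0.525 0.553
outer loop
vertex 2.587 -2.334 1.632
vertex 2.844 -0.987 3.21
vertex 1.631 -1.628 1.185
endloop
endfacet
facet normal 0.122 0.644 0.755
outer loop
vertex 1.888 -0.281 2.762
vertex 2.844 -0.987 3.21
vertex 2.793 0.454 1.988
endloop
endfacet
facet normal 0.646 0.525 -0.554
outer loop
vertex 3.749 -0.252 2.435
vertex 3.492 -1.599 0.858
vertex 2.793 0.454 1.988
endloop
endfacet
facet normal 0.123 0.644 0.755
outer loop
vertex 2.793 0.454 1.988
vertex 2.844 -0.987 3.21
vertex 3.749 -0.252 2.435
endloop
endfacet
facet normal 0.753 -0.556 0.352
outer loop
vertex 3.749 -0.252 2.435
vertex 2.587 -2.334 1.632
vertex 3.492 -1.599 0.858
endloop
endfacet
facet normal 0.753 -0.556 0.352
outer loop
vertex 2.844 -0.987 3.21
vertex 2.587 -2.334 1.632
vertex 3.749 -0.252 2.435
endloop
endfacet

endsolid


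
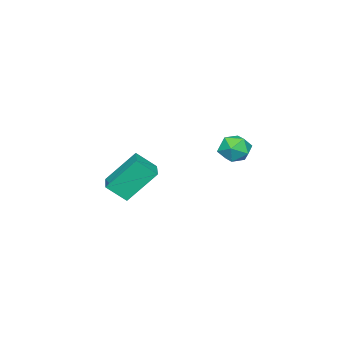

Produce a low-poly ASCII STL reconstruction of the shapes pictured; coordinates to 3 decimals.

solid 
facet normal -0.433 0.504 0.747
outer loop
vertex 0.406 -1.408 -0.749
vertex 1.433 -0.705 -0.628
vertex -0.021 -0.654 -1.505
endloop
endfacet
facet normal -0.821 -0.563 -0.097
outer loop
vertex 0.807 -1.615 -2.932
vertex 0.406 -1.408 -0.749
vertex -0.021 -0.654 -1.505
endloop
endfacet
facet normal -0.433 0.503 0.748
outer loop
vertex -0.021 -0.654 -1.505
vertex 1.433 -0.705 -0.628
vertex 1.006 0.05 -1.383
endloop
endfacet
facet normal -0.371 0.656 -0.657
outer loop
vertex 1.006 0.05 -1.383
vertex 0.807 -1.615 -2.932
vertex -0.021 -0.654 -1.505
endloop
endfacet
facet normal 0.371 -0.656 0.657
outer loop
vertex 0.406 -1.408 -0.749
vertex 2.261 -1.666 -2.055
vertex 1.433 -0.705 -0.628
endloop
endfacet
facet normal -0.821 -0.562 -0.098
outer loop
vertex 1.234 -2.37 -2.177
vertex 0.406 -1.408 -0.749
vertex 0.807 -1.615 -2.932
endloop
endfacet
facet normal 0.371 -0.656 0.657
outer loop
vertex 1.234 -2.37 -2.177
vertex 2.261 -1.666 -2.055
vertex 0.406 -1.408 -0.749
endloop
endfacet
facet normal 0.821 0.562 0.098
outer loop
vertex 1.433 -0.705 -0.628
vertex 2.261 -1.666 -2.055
vertex 1.006 0.05 -1.383
endloop
endfacet
facet normal -0.371 0.656 -0.657
outer loop
vertex 1.834 -0.912 -2.811
vertex 0.807 -1.615 -2.932
vertex 1.006 0.05 -1.383
endloop
endfacet
facet normal 0.821 0.562 0.097
outer loop
vertex 1.006 0.05 -1.383
vertex 2.261 -1.666 -2.055
vertex 1.834 -0.912 -2.811
endloop
endfacet
facet normal 0.433 -0.503 -0.748
outer loop
vertex 1.834 -0.912 -2.811
vertex 1.234 -2.37 -2.177
vertex 0.807 -1.615 -2.932
endloop
endfacet
facet normal 0.434 -0.503 -0.747
outer loop
vertex 2.261 -1.666 -2.055
vertex 1.234 -2.37 -2.177
vertex 1.834 -0.912 -2.811
endloop
endfacet
facet normal -0.987 0.056 0.147
outer loop
vertex 0.399 3.435 0.648
vertex 0.514 3.467 1.406
vertex 0.489 4.114 0.993
endloop
endfacet
facet normal -0.807 0.349 -0.477
outer loop
vertex 0.399 3.435 0.648
vertex 0.489 4.114 0.993
vertex 0.829 3.979 0.319
endloop
endfacet
facet normal -0.476 -0.148 -0.867
outer loop
vertex 0.399 3.435 0.648
vertex 0.829 3.979 0.319
vertex 1.065 3.248 0.314
endloop
endfacet
facet normal -0.453 -0.749 -0.484
outer loop
vertex 0.399 3.435 0.648
vertex 1.065 3.248 0.314
vertex 0.87 2.932 0.986
endloop
endfacet
facet normal -0.769 -0.624 0.143
outer loop
vertex 0.399 3.435 0.648
vertex 0.87 2.932 0.986
vertex 0.514 3.467 1.406
endloop
endfacet
facet normal -0.341 0.874 -0.347
outer loop
vertex 0.829 3.979 0.319
vertex 0.489 4.114 0.993
vertex 1.21 4.348 0.874
endloop
endfacet
facet normal -0.634 0.398 0.662
outer loop
vertex 0.489 4.114 0.993
vertex 0.514 3.467 1.406
vertex 1.015 4.032 1.546
endloop
endfacet
facet normal -0.278 -0.701 0.657
outer loop
vertex 0.514 3.467 1.406
vertex 0.87 2.932 0.986
vertex 1.251 3.301 1.541
endloop
endfacet
facet normal 0.234 -0.904 -0.357
outer loop
vertex 0.87 2.932 0.986
vertex 1.065 3.248 0.314
vertex 1.591 3.166 0.867
endloop
endfacet
facet normal 0.195 0.070 -0.978
outer loop
vertex 1.065 3.248 0.314
vertex 0.829 3.979 0.319
vertex 1.566 3.813 0.454
endloop
endfacet
facet normal 0.453 0.749 0.484
outer loop
vertex 1.681 3.845 1.212
vertex 1.21 4.348 0.874
vertex 1.015 4.032 1.546
endloop
endfacet
facet normal 0.476 0.148 0.867
outer loop
vertex 1.681 3.845 1.212
vertex 1.015 4.032 1.546
vertex 1.251 3.301 1.541
endloop
endfacet
facet normal 0.807 -0.349 0.477
outer loop
vertex 1.681 3.845 1.212
vertex 1.251 3.301 1.541
vertex 1.591 3.166 0.867
endloop
endfacet
facet normal 0.987 -0.056 -0.147
outer loop
vertex 1.681 3.845 1.212
vertex 1.591 3.166 0.867
vertex 1.566 3.813 0.454
endloop
endfacet
facet normal 0.769 0.624 -0.143
outer loop
vertex 1.681 3.845 1.212
vertex 1.566 3.813 0.454
vertex 1.21 4.348 0.874
endloop
endfacet
facet normal -0.234 0.904 0.357
outer loop
vertex 1.015 4.032 1.546
vertex 1.21 4.348 0.874
vertex 0.489 4.114 0.993
endloop
endfacet
facet normal -0.195 -0.070 0.978
outer loop
vertex 1.251 3.301 1.541
vertex 1.015 4.032 1.546
vertex 0.514 3.467 1.406
endloop
endfacet
facet normal 0.341 -0.874 0.347
outer loop
vertex 1.591 3.166 0.867
vertex 1.251 3.301 1.541
vertex 0.87 2.932 0.986
endloop
endfacet
facet normal 0.634 -0.398 -0.662
outer loop
vertex 1.566 3.813 0.454
vertex 1.591 3.166 0.867
vertex 1.065 3.248 0.314
endloop
endfacet
facet normal 0.278 0.701 -0.657
outer loop
vertex 1.21 4.348 0.874
vertex 1.566 3.813 0.454
vertex 0.829 3.979 0.319
endloop
endfacet

endsolid


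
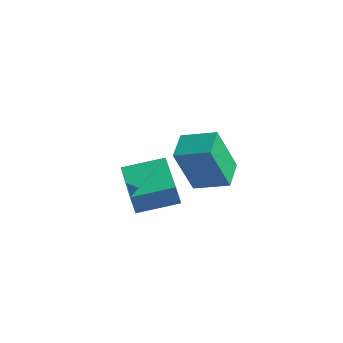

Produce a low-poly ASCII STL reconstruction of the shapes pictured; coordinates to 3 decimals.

solid 
facet normal -0.590 -0.777 -0.219
outer loop
vertex -0.452 -2.67 -1.891
vertex -2.058 -1.55 -1.536
vertex -0.468 -2.388 -2.85
endloop
endfacet
facet normal 0.807 -0.563 -0.179
outer loop
vertex 0.518 -1.09 -2.484
vertex -0.452 -2.67 -1.891
vertex -0.468 -2.388 -2.85
endloop
endfacet
facet normal -0.591 -0.777 -0.219
outer loop
vertex -0.468 -2.388 -2.85
vertex -2.058 -1.55 -1.536
vertex -2.074 -1.267 -2.495
endloop
endfacet
facet normal -0.015 0.282 -0.959
outer loop
vertex -2.074 -1.267 -2.495
vertex 0.518 -1.09 -2.484
vertex -0.468 -2.388 -2.85
endloop
endfacet
facet normal 0.015 -0.282 0.959
outer loop
vertex -0.452 -2.67 -1.891
vertex -1.072 -0.252 -1.17
vertex -2.058 -1.55 -1.536
endloop
endfacet
facet normal 0.807 -0.563 -0.180
outer loop
vertex 0.534 -1.373 -1.525
vertex -0.452 -2.67 -1.891
vertex 0.518 -1.09 -2.484
endloop
endfacet
facet normal 0.015 -0.282 0.959
outer loop
vertex 0.534 -1.373 -1.525
vertex -1.072 -0.252 -1.17
vertex -0.452 -2.67 -1.891
endloop
endfacet
facet normal -0.807 0.562 0.179
outer loop
vertex -2.058 -1.55 -1.536
vertex -1.072 -0.252 -1.17
vertex -2.074 -1.267 -2.495
endloop
endfacet
facet normal -0.015 0.282 -0.959
outer loop
vertex -1.088 0.03 -2.129
vertex 0.518 -1.09 -2.484
vertex -2.074 -1.267 -2.495
endloop
endfacet
facet normal -0.807 0.563 0.179
outer loop
vertex -2.074 -1.267 -2.495
vertex -1.072 -0.252 -1.17
vertex -1.088 0.03 -2.129
endloop
endfacet
facet normal 0.590 0.777 0.219
outer loop
vertex -1.088 0.03 -2.129
vertex 0.534 -1.373 -1.525
vertex 0.518 -1.09 -2.484
endloop
endfacet
facet normal 0.591 0.777 0.219
outer loop
vertex -1.072 -0.252 -1.17
vertex 0.534 -1.373 -1.525
vertex -1.088 0.03 -2.129
endloop
endfacet
facet normal -0.502 0.827 0.254
outer loop
vertex 1.748 -2.4 2.078
vertex 2.894 -1.823 2.465
vertex 2.004 -1.685 0.26
endloop
endfacet
facet normal -0.855 -0.430 -0.290
outer loop
vertex 2.606 -2.677 -0.045
vertex 1.748 -2.4 2.078
vertex 2.004 -1.685 0.26
endloop
endfacet
facet normal -0.502 0.827 0.254
outer loop
vertex 2.004 -1.685 0.26
vertex 2.894 -1.823 2.465
vertex 3.15 -1.109 0.648
endloop
endfacet
facet normal 0.130 0.363 -0.923
outer loop
vertex 3.15 -1.109 0.648
vertex 2.606 -2.677 -0.045
vertex 2.004 -1.685 0.26
endloop
endfacet
facet normal -0.129 -0.362 0.923
outer loop
vertex 1.748 -2.4 2.078
vertex 3.496 -2.815 2.16
vertex 2.894 -1.823 2.465
endloop
endfacet
facet normal -0.855 -0.430 -0.289
outer loop
vertex 2.35 -3.391 1.772
vertex 1.748 -2.4 2.078
vertex 2.606 -2.677 -0.045
endloop
endfacet
facet normal -0.130 -0.364 0.923
outer loop
vertex 2.35 -3.391 1.772
vertex 3.496 -2.815 2.16
vertex 1.748 -2.4 2.078
endloop
endfacet
facet normal 0.855 0.430 0.289
outer loop
vertex 2.894 -1.823 2.465
vertex 3.496 -2.815 2.16
vertex 3.15 -1.109 0.648
endloop
endfacet
facet normal 0.129 0.363 -0.923
outer loop
vertex 3.752 -2.1 0.342
vertex 2.606 -2.677 -0.045
vertex 3.15 -1.109 0.648
endloop
endfacet
facet normal 0.855 0.430 0.290
outer loop
vertex 3.15 -1.109 0.648
vertex 3.496 -2.815 2.16
vertex 3.752 -2.1 0.342
endloop
endfacet
facet normal 0.502 -0.827 -0.254
outer loop
vertex 3.752 -2.1 0.342
vertex 2.35 -3.391 1.772
vertex 2.606 -2.677 -0.045
endloop
endfacet
facet normal 0.502 -0.827 -0.255
outer loop
vertex 3.496 -2.815 2.16
vertex 2.35 -3.391 1.772
vertex 3.752 -2.1 0.342
endloop
endfacet

endsolid


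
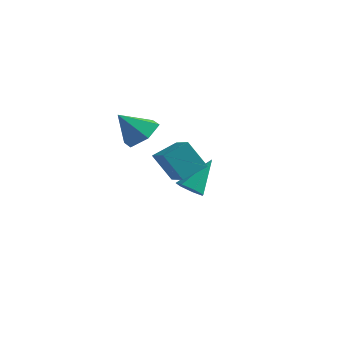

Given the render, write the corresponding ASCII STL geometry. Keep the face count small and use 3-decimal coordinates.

solid 
facet normal 0.517 0.400 -0.756
outer loop
vertex -1.985 0.229 1.328
vertex -2.778 0.016 0.673
vertex -2.748 0.935 1.18
endloop
endfacet
facet normal 0.143 0.349 0.926
outer loop
vertex -1.985 0.229 1.328
vertex -2.748 0.935 1.18
vertex -3.622 -0.636 1.907
endloop
endfacet
facet normal 0.517 0.400 -0.756
outer loop
vertex -2.748 0.935 1.18
vertex -2.778 0.016 0.673
vertex -3.541 0.722 0.525
endloop
endfacet
facet normal -0.604 0.586 0.540
outer loop
vertex -2.748 0.935 1.18
vertex -3.541 0.722 0.525
vertex -3.622 -0.636 1.907
endloop
endfacet
facet normal 0.517 0.400 -0.757
outer loop
vertex -3.541 0.722 0.525
vertex -2.778 0.016 0.673
vertex -3.571 -0.197 0.019
endloop
endfacet
facet normal -0.999 0.042 -0.017
outer loop
vertex -3.541 0.722 0.525
vertex -3.571 -0.197 0.019
vertex -3.622 -0.636 1.907
endloop
endfacet
facet normal 0.517 0.399 -0.757
outer loop
vertex -3.571 -0.197 0.019
vertex -2.778 0.016 0.673
vertex -2.809 -0.903 0.167
endloop
endfacet
facet normal -0.647 -0.738 -0.189
outer loop
vertex -3.571 -0.197 0.019
vertex -2.809 -0.903 0.167
vertex -3.622 -0.636 1.907
endloop
endfacet
facet normal 0.517 0.399 -0.757
outer loop
vertex -2.809 -0.903 0.167
vertex -2.778 0.016 0.673
vertex -2.016 -0.691 0.821
endloop
endfacet
facet normal 0.099 -0.976 0.196
outer loop
vertex -2.809 -0.903 0.167
vertex -2.016 -0.691 0.821
vertex -3.622 -0.636 1.907
endloop
endfacet
facet normal 0.518 0.400 -0.757
outer loop
vertex -2.016 -0.691 0.821
vertex -2.778 0.016 0.673
vertex -1.985 0.229 1.328
endloop
endfacet
facet normal 0.495 -0.432 0.754
outer loop
vertex -2.016 -0.691 0.821
vertex -1.985 0.229 1.328
vertex -3.622 -0.636 1.907
endloop
endfacet
facet normal -0.469 -0.783 -0.408
outer loop
vertex 0.867 -4.316 1.809
vertex -0.284 -3.276 1.138
vertex 1.739 -4.174 0.535
endloop
endfacet
facet normal 0.681 -0.615 0.397
outer loop
vertex 2.344 -3.164 1.062
vertex 0.867 -4.316 1.809
vertex 1.739 -4.174 0.535
endloop
endfacet
facet normal -0.469 -0.783 -0.408
outer loop
vertex 1.739 -4.174 0.535
vertex -0.284 -3.276 1.138
vertex 0.588 -3.134 -0.136
endloop
endfacet
facet normal 0.562 0.092 -0.822
outer loop
vertex 0.588 -3.134 -0.136
vertex 2.344 -3.164 1.062
vertex 1.739 -4.174 0.535
endloop
endfacet
facet normal -0.562 -0.092 0.822
outer loop
vertex 0.867 -4.316 1.809
vertex 0.321 -2.266 1.665
vertex -0.284 -3.276 1.138
endloop
endfacet
facet normal 0.681 -0.615 0.397
outer loop
vertex 1.472 -3.306 2.336
vertex 0.867 -4.316 1.809
vertex 2.344 -3.164 1.062
endloop
endfacet
facet normal -0.562 -0.092 0.822
outer loop
vertex 1.472 -3.306 2.336
vertex 0.321 -2.266 1.665
vertex 0.867 -4.316 1.809
endloop
endfacet
facet normal -0.681 0.615 -0.397
outer loop
vertex -0.284 -3.276 1.138
vertex 0.321 -2.266 1.665
vertex 0.588 -3.134 -0.136
endloop
endfacet
facet normal 0.562 0.092 -0.822
outer loop
vertex 1.193 -2.124 0.391
vertex 2.344 -3.164 1.062
vertex 0.588 -3.134 -0.136
endloop
endfacet
facet normal -0.681 0.615 -0.397
outer loop
vertex 0.588 -3.134 -0.136
vertex 0.321 -2.266 1.665
vertex 1.193 -2.124 0.391
endloop
endfacet
facet normal 0.469 0.783 0.408
outer loop
vertex 1.193 -2.124 0.391
vertex 1.472 -3.306 2.336
vertex 2.344 -3.164 1.062
endloop
endfacet
facet normal 0.469 0.783 0.408
outer loop
vertex 0.321 -2.266 1.665
vertex 1.472 -3.306 2.336
vertex 1.193 -2.124 0.391
endloop
endfacet
facet normal -0.202 -0.646 -0.736
outer loop
vertex -0.793 1.243 -2.898
vertex -1.275 1.734 -3.197
vertex -0.541 1.658 -3.332
endloop
endfacet
facet normal 0.917 -0.194 0.348
outer loop
vertex -0.793 1.243 -2.898
vertex -0.541 1.658 -3.332
vertex -0.865 3.046 -1.703
endloop
endfacet
facet normal -0.202 -0.646 -0.736
outer loop
vertex -0.541 1.658 -3.332
vertex -1.275 1.734 -3.197
vertex -0.841 2.13 -3.664
endloop
endfacet
facet normal 0.884 0.428 -0.189
outer loop
vertex -0.541 1.658 -3.332
vertex -0.841 2.13 -3.664
vertex -0.865 3.046 -1.703
endloop
endfacet
facet normal -0.202 -0.647 -0.736
outer loop
vertex -0.841 2.13 -3.664
vertex -1.275 1.734 -3.197
vertex -1.468 2.304 -3.645
endloop
endfacet
facet normal 0.232 0.882 -0.409
outer loop
vertex -0.841 2.13 -3.664
vertex -1.468 2.304 -3.645
vertex -0.865 3.046 -1.703
endloop
endfacet
facet normal -0.202 -0.647 -0.736
outer loop
vertex -1.468 2.304 -3.645
vertex -1.275 1.734 -3.197
vertex -1.949 2.049 -3.289
endloop
endfacet
facet normal -0.546 0.825 -0.146
outer loop
vertex -1.468 2.304 -3.645
vertex -1.949 2.049 -3.289
vertex -0.865 3.046 -1.703
endloop
endfacet
facet normal -0.202 -0.646 -0.736
outer loop
vertex -1.949 2.049 -3.289
vertex -1.275 1.734 -3.197
vertex -1.923 1.557 -2.864
endloop
endfacet
facet normal -0.865 0.301 0.402
outer loop
vertex -1.949 2.049 -3.289
vertex -1.923 1.557 -2.864
vertex -0.865 3.046 -1.703
endloop
endfacet
facet normal -0.202 -0.646 -0.736
outer loop
vertex -1.923 1.557 -2.864
vertex -1.275 1.734 -3.197
vertex -1.408 1.198 -2.69
endloop
endfacet
facet normal -0.485 -0.297 0.823
outer loop
vertex -1.923 1.557 -2.864
vertex -1.408 1.198 -2.69
vertex -0.865 3.046 -1.703
endloop
endfacet
facet normal -0.202 -0.646 -0.736
outer loop
vertex -1.408 1.198 -2.69
vertex -1.275 1.734 -3.197
vertex -0.793 1.243 -2.898
endloop
endfacet
facet normal 0.308 -0.517 0.799
outer loop
vertex -1.408 1.198 -2.69
vertex -0.793 1.243 -2.898
vertex -0.865 3.046 -1.703
endloop
endfacet

endsolid


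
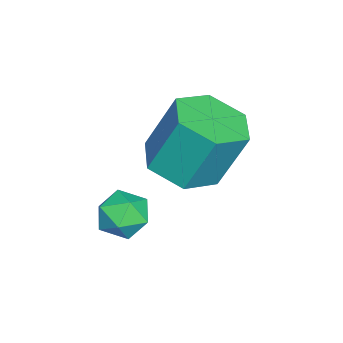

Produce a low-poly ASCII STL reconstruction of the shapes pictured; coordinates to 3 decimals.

solid 
facet normal 0.068 -0.394 -0.916
outer loop
vertex 0.575 1.65 2.802
vertex -0.295 1.358 2.863
vertex -0.113 2.191 2.518
endloop
endfacet
facet normal 0.661 0.706 -0.256
outer loop
vertex 0.575 1.65 2.802
vertex -0.113 2.191 2.518
vertex 0.465 2.294 4.295
endloop
endfacet
facet normal 0.661 0.706 -0.256
outer loop
vertex 0.465 2.294 4.295
vertex -0.113 2.191 2.518
vertex -0.223 2.835 4.011
endloop
endfacet
facet normal -0.067 0.395 0.916
outer loop
vertex 0.465 2.294 4.295
vertex -0.223 2.835 4.011
vertex -0.405 2.002 4.357
endloop
endfacet
facet normal 0.068 -0.394 -0.916
outer loop
vertex -0.113 2.191 2.518
vertex -0.295 1.358 2.863
vertex -0.983 1.899 2.579
endloop
endfacet
facet normal -0.317 0.862 -0.395
outer loop
vertex -0.113 2.191 2.518
vertex -0.983 1.899 2.579
vertex -0.223 2.835 4.011
endloop
endfacet
facet normal -0.317 0.862 -0.395
outer loop
vertex -0.223 2.835 4.011
vertex -0.983 1.899 2.579
vertex -1.093 2.543 4.073
endloop
endfacet
facet normal -0.067 0.395 0.916
outer loop
vertex -0.223 2.835 4.011
vertex -1.093 2.543 4.073
vertex -0.405 2.002 4.357
endloop
endfacet
facet normal 0.067 -0.395 -0.916
outer loop
vertex -0.983 1.899 2.579
vertex -0.295 1.358 2.863
vertex -1.165 1.066 2.925
endloop
endfacet
facet normal -0.978 0.156 -0.139
outer loop
vertex -0.983 1.899 2.579
vertex -1.165 1.066 2.925
vertex -1.093 2.543 4.073
endloop
endfacet
facet normal -0.978 0.156 -0.139
outer loop
vertex -1.093 2.543 4.073
vertex -1.165 1.066 2.925
vertex -1.275 1.71 4.418
endloop
endfacet
facet normal -0.068 0.394 0.916
outer loop
vertex -1.093 2.543 4.073
vertex -1.275 1.71 4.418
vertex -0.405 2.002 4.357
endloop
endfacet
facet normal 0.067 -0.395 -0.916
outer loop
vertex -1.165 1.066 2.925
vertex -0.295 1.358 2.863
vertex -0.477 0.525 3.209
endloop
endfacet
facet normal -0.661 -0.706 0.256
outer loop
vertex -1.165 1.066 2.925
vertex -0.477 0.525 3.209
vertex -1.275 1.71 4.418
endloop
endfacet
facet normal -0.661 -0.706 0.256
outer loop
vertex -1.275 1.71 4.418
vertex -0.477 0.525 3.209
vertex -0.587 1.169 4.702
endloop
endfacet
facet normal -0.068 0.394 0.916
outer loop
vertex -1.275 1.71 4.418
vertex -0.587 1.169 4.702
vertex -0.405 2.002 4.357
endloop
endfacet
facet normal 0.067 -0.395 -0.916
outer loop
vertex -0.477 0.525 3.209
vertex -0.295 1.358 2.863
vertex 0.393 0.817 3.147
endloop
endfacet
facet normal 0.317 -0.862 0.395
outer loop
vertex -0.477 0.525 3.209
vertex 0.393 0.817 3.147
vertex -0.587 1.169 4.702
endloop
endfacet
facet normal 0.317 -0.862 0.395
outer loop
vertex -0.587 1.169 4.702
vertex 0.393 0.817 3.147
vertex 0.283 1.461 4.641
endloop
endfacet
facet normal -0.068 0.394 0.916
outer loop
vertex -0.587 1.169 4.702
vertex 0.283 1.461 4.641
vertex -0.405 2.002 4.357
endloop
endfacet
facet normal 0.068 -0.394 -0.916
outer loop
vertex 0.393 0.817 3.147
vertex -0.295 1.358 2.863
vertex 0.575 1.65 2.802
endloop
endfacet
facet normal 0.978 -0.156 0.139
outer loop
vertex 0.393 0.817 3.147
vertex 0.575 1.65 2.802
vertex 0.283 1.461 4.641
endloop
endfacet
facet normal 0.978 -0.156 0.139
outer loop
vertex 0.283 1.461 4.641
vertex 0.575 1.65 2.802
vertex 0.465 2.294 4.295
endloop
endfacet
facet normal -0.067 0.395 0.916
outer loop
vertex 0.283 1.461 4.641
vertex 0.465 2.294 4.295
vertex -0.405 2.002 4.357
endloop
endfacet
facet normal -0.390 0.271 0.880
outer loop
vertex 1.189 1.04 2.849
vertex 1.233 0.434 3.055
vertex 1.721 0.84 3.146
endloop
endfacet
facet normal -0.024 0.809 0.588
outer loop
vertex 1.189 1.04 2.849
vertex 1.721 0.84 3.146
vertex 1.765 1.217 2.629
endloop
endfacet
facet normal -0.312 0.949 -0.052
outer loop
vertex 1.189 1.04 2.849
vertex 1.765 1.217 2.629
vertex 1.304 1.043 2.218
endloop
endfacet
facet normal -0.854 0.498 -0.153
outer loop
vertex 1.189 1.04 2.849
vertex 1.304 1.043 2.218
vertex 0.975 0.56 2.481
endloop
endfacet
facet normal -0.903 0.078 0.423
outer loop
vertex 1.189 1.04 2.849
vertex 0.975 0.56 2.481
vertex 1.233 0.434 3.055
endloop
endfacet
facet normal 0.647 0.589 0.484
outer loop
vertex 1.765 1.217 2.629
vertex 1.721 0.84 3.146
vertex 2.165 0.72 2.699
endloop
endfacet
facet normal 0.056 -0.282 0.958
outer loop
vertex 1.721 0.84 3.146
vertex 1.233 0.434 3.055
vertex 1.836 0.237 2.962
endloop
endfacet
facet normal -0.775 -0.593 0.218
outer loop
vertex 1.233 0.434 3.055
vertex 0.975 0.56 2.481
vertex 1.375 0.063 2.551
endloop
endfacet
facet normal -0.695 0.085 -0.714
outer loop
vertex 0.975 0.56 2.481
vertex 1.304 1.043 2.218
vertex 1.419 0.44 2.034
endloop
endfacet
facet normal 0.182 0.816 -0.549
outer loop
vertex 1.304 1.043 2.218
vertex 1.765 1.217 2.629
vertex 1.907 0.846 2.125
endloop
endfacet
facet normal 0.854 -0.498 0.153
outer loop
vertex 1.951 0.24 2.331
vertex 2.165 0.72 2.699
vertex 1.836 0.237 2.962
endloop
endfacet
facet normal 0.312 -0.949 0.052
outer loop
vertex 1.951 0.24 2.331
vertex 1.836 0.237 2.962
vertex 1.375 0.063 2.551
endloop
endfacet
facet normal 0.024 -0.809 -0.588
outer loop
vertex 1.951 0.24 2.331
vertex 1.375 0.063 2.551
vertex 1.419 0.44 2.034
endloop
endfacet
facet normal 0.390 -0.271 -0.880
outer loop
vertex 1.951 0.24 2.331
vertex 1.419 0.44 2.034
vertex 1.907 0.846 2.125
endloop
endfacet
facet normal 0.903 -0.078 -0.423
outer loop
vertex 1.951 0.24 2.331
vertex 1.907 0.846 2.125
vertex 2.165 0.72 2.699
endloop
endfacet
facet normal 0.695 -0.085 0.714
outer loop
vertex 1.836 0.237 2.962
vertex 2.165 0.72 2.699
vertex 1.721 0.84 3.146
endloop
endfacet
facet normal -0.182 -0.816 0.549
outer loop
vertex 1.375 0.063 2.551
vertex 1.836 0.237 2.962
vertex 1.233 0.434 3.055
endloop
endfacet
facet normal -0.647 -0.589 -0.484
outer loop
vertex 1.419 0.44 2.034
vertex 1.375 0.063 2.551
vertex 0.975 0.56 2.481
endloop
endfacet
facet normal -0.056 0.282 -0.958
outer loop
vertex 1.907 0.846 2.125
vertex 1.419 0.44 2.034
vertex 1.304 1.043 2.218
endloop
endfacet
facet normal 0.775 0.593 -0.218
outer loop
vertex 2.165 0.72 2.699
vertex 1.907 0.846 2.125
vertex 1.765 1.217 2.629
endloop
endfacet

endsolid


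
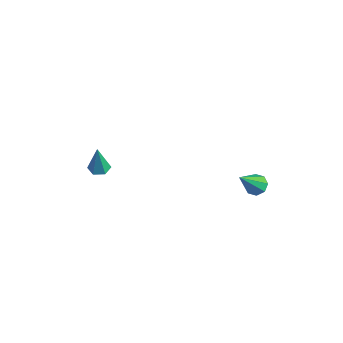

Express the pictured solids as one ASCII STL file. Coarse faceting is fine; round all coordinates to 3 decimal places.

solid 
facet normal -0.042 0.086 -0.995
outer loop
vertex -3.351 -3.174 -0.868
vertex -3.923 -3.082 -0.836
vertex -3.555 -2.634 -0.813
endloop
endfacet
facet normal 0.905 0.313 0.287
outer loop
vertex -3.351 -3.174 -0.868
vertex -3.555 -2.634 -0.813
vertex -3.857 -3.218 0.776
endloop
endfacet
facet normal -0.040 0.084 -0.996
outer loop
vertex -3.555 -2.634 -0.813
vertex -3.923 -3.082 -0.836
vertex -4.127 -2.541 -0.782
endloop
endfacet
facet normal 0.169 0.914 0.368
outer loop
vertex -3.555 -2.634 -0.813
vertex -4.127 -2.541 -0.782
vertex -3.857 -3.218 0.776
endloop
endfacet
facet normal -0.040 0.084 -0.996
outer loop
vertex -4.127 -2.541 -0.782
vertex -3.923 -3.082 -0.836
vertex -4.495 -2.989 -0.805
endloop
endfacet
facet normal -0.725 0.576 0.376
outer loop
vertex -4.127 -2.541 -0.782
vertex -4.495 -2.989 -0.805
vertex -3.857 -3.218 0.776
endloop
endfacet
facet normal -0.040 0.084 -0.996
outer loop
vertex -4.495 -2.989 -0.805
vertex -3.923 -3.082 -0.836
vertex -4.291 -3.529 -0.859
endloop
endfacet
facet normal -0.881 -0.363 0.303
outer loop
vertex -4.495 -2.989 -0.805
vertex -4.291 -3.529 -0.859
vertex -3.857 -3.218 0.776
endloop
endfacet
facet normal -0.042 0.086 -0.995
outer loop
vertex -4.291 -3.529 -0.859
vertex -3.923 -3.082 -0.836
vertex -3.719 -3.622 -0.891
endloop
endfacet
facet normal -0.144 -0.964 0.222
outer loop
vertex -4.291 -3.529 -0.859
vertex -3.719 -3.622 -0.891
vertex -3.857 -3.218 0.776
endloop
endfacet
facet normal -0.042 0.086 -0.995
outer loop
vertex -3.719 -3.622 -0.891
vertex -3.923 -3.082 -0.836
vertex -3.351 -3.174 -0.868
endloop
endfacet
facet normal 0.749 -0.627 0.214
outer loop
vertex -3.719 -3.622 -0.891
vertex -3.351 -3.174 -0.868
vertex -3.857 -3.218 0.776
endloop
endfacet
facet normal -0.085 0.617 -0.783
outer loop
vertex 3.45 0.971 0.421
vertex 2.853 0.964 0.48
vertex 3.298 1.303 0.699
endloop
endfacet
facet normal 0.929 0.137 0.344
outer loop
vertex 3.45 0.971 0.421
vertex 3.298 1.303 0.699
vertex 3.027 -0.284 2.06
endloop
endfacet
facet normal -0.087 0.618 -0.781
outer loop
vertex 3.298 1.303 0.699
vertex 2.853 0.964 0.48
vertex 2.885 1.436 0.85
endloop
endfacet
facet normal 0.437 0.541 0.718
outer loop
vertex 3.298 1.303 0.699
vertex 2.885 1.436 0.85
vertex 3.027 -0.284 2.06
endloop
endfacet
facet normal -0.087 0.618 -0.781
outer loop
vertex 2.885 1.436 0.85
vertex 2.853 0.964 0.48
vertex 2.453 1.292 0.784
endloop
endfacet
facet normal -0.299 0.533 0.792
outer loop
vertex 2.885 1.436 0.85
vertex 2.453 1.292 0.784
vertex 3.027 -0.284 2.06
endloop
endfacet
facet normal -0.086 0.619 -0.781
outer loop
vertex 2.453 1.292 0.784
vertex 2.853 0.964 0.48
vertex 2.256 0.957 0.54
endloop
endfacet
facet normal -0.845 0.116 0.523
outer loop
vertex 2.453 1.292 0.784
vertex 2.256 0.957 0.54
vertex 3.027 -0.284 2.06
endloop
endfacet
facet normal -0.086 0.616 -0.783
outer loop
vertex 2.256 0.957 0.54
vertex 2.853 0.964 0.48
vertex 2.409 0.625 0.262
endloop
endfacet
facet normal -0.883 -0.464 0.069
outer loop
vertex 2.256 0.957 0.54
vertex 2.409 0.625 0.262
vertex 3.027 -0.284 2.06
endloop
endfacet
facet normal -0.087 0.617 -0.782
outer loop
vertex 2.409 0.625 0.262
vertex 2.853 0.964 0.48
vertex 2.822 0.492 0.111
endloop
endfacet
facet normal -0.391 -0.868 -0.305
outer loop
vertex 2.409 0.625 0.262
vertex 2.822 0.492 0.111
vertex 3.027 -0.284 2.06
endloop
endfacet
facet normal -0.085 0.617 -0.782
outer loop
vertex 2.822 0.492 0.111
vertex 2.853 0.964 0.48
vertex 3.253 0.635 0.177
endloop
endfacet
facet normal 0.343 -0.860 -0.378
outer loop
vertex 2.822 0.492 0.111
vertex 3.253 0.635 0.177
vertex 3.027 -0.284 2.06
endloop
endfacet
facet normal -0.085 0.617 -0.782
outer loop
vertex 3.253 0.635 0.177
vertex 2.853 0.964 0.48
vertex 3.45 0.971 0.421
endloop
endfacet
facet normal 0.890 -0.443 -0.109
outer loop
vertex 3.253 0.635 0.177
vertex 3.45 0.971 0.421
vertex 3.027 -0.284 2.06
endloop
endfacet

endsolid


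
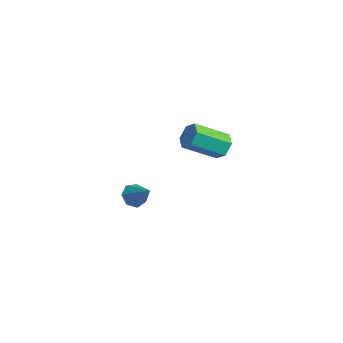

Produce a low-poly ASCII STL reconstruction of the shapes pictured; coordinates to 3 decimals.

solid 
facet normal -0.739 -0.085 -0.669
outer loop
vertex 3.071 -1.286 -0.267
vertex 2.788 -1.629 0.089
vertex 2.761 -1.061 0.047
endloop
endfacet
facet normal 0.526 0.846 -0.087
outer loop
vertex 3.071 -1.286 -0.267
vertex 2.761 -1.061 0.047
vertex 3.652 -1.531 0.871
endloop
endfacet
facet normal -0.739 -0.085 -0.669
outer loop
vertex 2.761 -1.061 0.047
vertex 2.788 -1.629 0.089
vertex 2.472 -1.264 0.392
endloop
endfacet
facet normal -0.008 0.865 0.502
outer loop
vertex 2.761 -1.061 0.047
vertex 2.472 -1.264 0.392
vertex 3.652 -1.531 0.871
endloop
endfacet
facet normal -0.739 -0.085 -0.669
outer loop
vertex 2.472 -1.264 0.392
vertex 2.788 -1.629 0.089
vertex 2.42 -1.742 0.51
endloop
endfacet
facet normal -0.312 0.260 0.914
outer loop
vertex 2.472 -1.264 0.392
vertex 2.42 -1.742 0.51
vertex 3.652 -1.531 0.871
endloop
endfacet
facet normal -0.739 -0.083 -0.668
outer loop
vertex 2.42 -1.742 0.51
vertex 2.788 -1.629 0.089
vertex 2.645 -2.135 0.31
endloop
endfacet
facet normal -0.158 -0.518 0.841
outer loop
vertex 2.42 -1.742 0.51
vertex 2.645 -2.135 0.31
vertex 3.652 -1.531 0.871
endloop
endfacet
facet normal -0.739 -0.083 -0.668
outer loop
vertex 2.645 -2.135 0.31
vertex 2.788 -1.629 0.089
vertex 2.977 -2.147 -0.056
endloop
endfacet
facet normal 0.339 -0.878 0.337
outer loop
vertex 2.645 -2.135 0.31
vertex 2.977 -2.147 -0.056
vertex 3.652 -1.531 0.871
endloop
endfacet
facet normal -0.739 -0.083 -0.668
outer loop
vertex 2.977 -2.147 -0.056
vertex 2.788 -1.629 0.089
vertex 3.167 -1.769 -0.313
endloop
endfacet
facet normal 0.804 -0.553 -0.218
outer loop
vertex 2.977 -2.147 -0.056
vertex 3.167 -1.769 -0.313
vertex 3.652 -1.531 0.871
endloop
endfacet
facet normal -0.739 -0.083 -0.668
outer loop
vertex 3.167 -1.769 -0.313
vertex 2.788 -1.629 0.089
vertex 3.071 -1.286 -0.267
endloop
endfacet
facet normal 0.888 0.215 -0.407
outer loop
vertex 3.167 -1.769 -0.313
vertex 3.071 -1.286 -0.267
vertex 3.652 -1.531 0.871
endloop
endfacet
facet normal 0.381 0.758 -0.529
outer loop
vertex 1.836 3.784 -0.684
vertex 1.288 4.122 -0.594
vertex 1.776 4.174 -0.168
endloop
endfacet
facet normal 0.920 -0.254 0.299
outer loop
vertex 1.836 3.784 -0.684
vertex 1.776 4.174 -0.168
vertex 1.18 2.48 0.225
endloop
endfacet
facet normal 0.919 -0.254 0.300
outer loop
vertex 1.18 2.48 0.225
vertex 1.776 4.174 -0.168
vertex 1.119 2.87 0.741
endloop
endfacet
facet normal -0.382 -0.758 0.528
outer loop
vertex 1.18 2.48 0.225
vertex 1.119 2.87 0.741
vertex 0.632 2.818 0.314
endloop
endfacet
facet normal 0.381 0.758 -0.529
outer loop
vertex 1.776 4.174 -0.168
vertex 1.288 4.122 -0.594
vertex 1.228 4.512 -0.078
endloop
endfacet
facet normal 0.380 0.393 0.838
outer loop
vertex 1.776 4.174 -0.168
vertex 1.228 4.512 -0.078
vertex 1.119 2.87 0.741
endloop
endfacet
facet normal 0.380 0.393 0.838
outer loop
vertex 1.119 2.87 0.741
vertex 1.228 4.512 -0.078
vertex 0.571 3.208 0.831
endloop
endfacet
facet normal -0.382 -0.759 0.528
outer loop
vertex 1.119 2.87 0.741
vertex 0.571 3.208 0.831
vertex 0.632 2.818 0.314
endloop
endfacet
facet normal 0.382 0.758 -0.529
outer loop
vertex 1.228 4.512 -0.078
vertex 1.288 4.122 -0.594
vertex 0.74 4.46 -0.505
endloop
endfacet
facet normal -0.540 0.647 0.538
outer loop
vertex 1.228 4.512 -0.078
vertex 0.74 4.46 -0.505
vertex 0.571 3.208 0.831
endloop
endfacet
facet normal -0.541 0.647 0.538
outer loop
vertex 0.571 3.208 0.831
vertex 0.74 4.46 -0.505
vertex 0.084 3.156 0.404
endloop
endfacet
facet normal -0.382 -0.759 0.528
outer loop
vertex 0.571 3.208 0.831
vertex 0.084 3.156 0.404
vertex 0.632 2.818 0.314
endloop
endfacet
facet normal 0.382 0.758 -0.528
outer loop
vertex 0.74 4.46 -0.505
vertex 1.288 4.122 -0.594
vertex 0.801 4.07 -1.021
endloop
endfacet
facet normal -0.920 0.253 -0.300
outer loop
vertex 0.74 4.46 -0.505
vertex 0.801 4.07 -1.021
vertex 0.084 3.156 0.404
endloop
endfacet
facet normal -0.920 0.255 -0.299
outer loop
vertex 0.084 3.156 0.404
vertex 0.801 4.07 -1.021
vertex 0.144 2.766 -0.112
endloop
endfacet
facet normal -0.381 -0.758 0.529
outer loop
vertex 0.084 3.156 0.404
vertex 0.144 2.766 -0.112
vertex 0.632 2.818 0.314
endloop
endfacet
facet normal 0.382 0.759 -0.528
outer loop
vertex 0.801 4.07 -1.021
vertex 1.288 4.122 -0.594
vertex 1.349 3.732 -1.111
endloop
endfacet
facet normal -0.380 -0.393 -0.838
outer loop
vertex 0.801 4.07 -1.021
vertex 1.349 3.732 -1.111
vertex 0.144 2.766 -0.112
endloop
endfacet
facet normal -0.380 -0.393 -0.838
outer loop
vertex 0.144 2.766 -0.112
vertex 1.349 3.732 -1.111
vertex 0.692 2.428 -0.202
endloop
endfacet
facet normal -0.381 -0.758 0.529
outer loop
vertex 0.144 2.766 -0.112
vertex 0.692 2.428 -0.202
vertex 0.632 2.818 0.314
endloop
endfacet
facet normal 0.382 0.759 -0.528
outer loop
vertex 1.349 3.732 -1.111
vertex 1.288 4.122 -0.594
vertex 1.836 3.784 -0.684
endloop
endfacet
facet normal 0.541 -0.647 -0.538
outer loop
vertex 1.349 3.732 -1.111
vertex 1.836 3.784 -0.684
vertex 0.692 2.428 -0.202
endloop
endfacet
facet normal 0.540 -0.647 -0.538
outer loop
vertex 0.692 2.428 -0.202
vertex 1.836 3.784 -0.684
vertex 1.18 2.48 0.225
endloop
endfacet
facet normal -0.382 -0.758 0.529
outer loop
vertex 0.692 2.428 -0.202
vertex 1.18 2.48 0.225
vertex 0.632 2.818 0.314
endloop
endfacet

endsolid


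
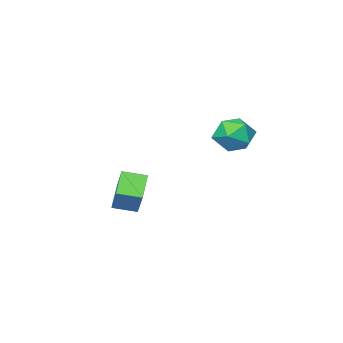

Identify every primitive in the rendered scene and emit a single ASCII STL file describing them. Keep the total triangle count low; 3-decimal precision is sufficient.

solid 
facet normal -0.952 -0.121 0.282
outer loop
vertex 0.774 2.47 2.089
vertex 0.804 1.549 1.796
vertex 1.045 1.775 2.705
endloop
endfacet
facet normal -0.626 0.366 0.689
outer loop
vertex 0.774 2.47 2.089
vertex 1.045 1.775 2.705
vertex 1.519 2.618 2.687
endloop
endfacet
facet normal -0.386 0.885 0.261
outer loop
vertex 0.774 2.47 2.089
vertex 1.519 2.618 2.687
vertex 1.572 2.913 1.767
endloop
endfacet
facet normal -0.563 0.718 -0.409
outer loop
vertex 0.774 2.47 2.089
vertex 1.572 2.913 1.767
vertex 1.13 2.252 1.216
endloop
endfacet
facet normal -0.913 0.096 -0.396
outer loop
vertex 0.774 2.47 2.089
vertex 1.13 2.252 1.216
vertex 0.804 1.549 1.796
endloop
endfacet
facet normal -0.062 0.056 0.997
outer loop
vertex 1.519 2.618 2.687
vertex 1.045 1.775 2.705
vertex 2.01 1.788 2.764
endloop
endfacet
facet normal -0.590 -0.733 0.339
outer loop
vertex 1.045 1.775 2.705
vertex 0.804 1.549 1.796
vertex 1.568 1.127 2.213
endloop
endfacet
facet normal -0.527 -0.382 -0.759
outer loop
vertex 0.804 1.549 1.796
vertex 1.13 2.252 1.216
vertex 1.621 1.422 1.293
endloop
endfacet
facet normal 0.039 0.624 -0.780
outer loop
vertex 1.13 2.252 1.216
vertex 1.572 2.913 1.767
vertex 2.095 2.265 1.275
endloop
endfacet
facet normal 0.327 0.894 0.306
outer loop
vertex 1.572 2.913 1.767
vertex 1.519 2.618 2.687
vertex 2.336 2.491 2.184
endloop
endfacet
facet normal 0.563 -0.718 0.409
outer loop
vertex 2.366 1.57 1.891
vertex 2.01 1.788 2.764
vertex 1.568 1.127 2.213
endloop
endfacet
facet normal 0.386 -0.885 -0.261
outer loop
vertex 2.366 1.57 1.891
vertex 1.568 1.127 2.213
vertex 1.621 1.422 1.293
endloop
endfacet
facet normal 0.626 -0.366 -0.689
outer loop
vertex 2.366 1.57 1.891
vertex 1.621 1.422 1.293
vertex 2.095 2.265 1.275
endloop
endfacet
facet normal 0.952 0.121 -0.282
outer loop
vertex 2.366 1.57 1.891
vertex 2.095 2.265 1.275
vertex 2.336 2.491 2.184
endloop
endfacet
facet normal 0.913 -0.096 0.396
outer loop
vertex 2.366 1.57 1.891
vertex 2.336 2.491 2.184
vertex 2.01 1.788 2.764
endloop
endfacet
facet normal -0.039 -0.624 0.780
outer loop
vertex 1.568 1.127 2.213
vertex 2.01 1.788 2.764
vertex 1.045 1.775 2.705
endloop
endfacet
facet normal -0.327 -0.894 -0.306
outer loop
vertex 1.621 1.422 1.293
vertex 1.568 1.127 2.213
vertex 0.804 1.549 1.796
endloop
endfacet
facet normal 0.062 -0.056 -0.997
outer loop
vertex 2.095 2.265 1.275
vertex 1.621 1.422 1.293
vertex 1.13 2.252 1.216
endloop
endfacet
facet normal 0.590 0.733 -0.339
outer loop
vertex 2.336 2.491 2.184
vertex 2.095 2.265 1.275
vertex 1.572 2.913 1.767
endloop
endfacet
facet normal 0.527 0.382 0.759
outer loop
vertex 2.01 1.788 2.764
vertex 2.336 2.491 2.184
vertex 1.519 2.618 2.687
endloop
endfacet
facet normal -0.725 0.657 -0.206
outer loop
vertex 1.948 -3.154 -2.396
vertex 2.378 -2.313 -1.23
vertex 2.838 -2.437 -3.24
endloop
endfacet
facet normal -0.286 -0.560 -0.777
outer loop
vertex 3.642 -3.167 -3.01
vertex 1.948 -3.154 -2.396
vertex 2.838 -2.437 -3.24
endloop
endfacet
facet normal -0.725 0.657 -0.206
outer loop
vertex 2.838 -2.437 -3.24
vertex 2.378 -2.313 -1.23
vertex 3.267 -1.597 -2.074
endloop
endfacet
facet normal 0.627 0.504 -0.594
outer loop
vertex 3.267 -1.597 -2.074
vertex 3.642 -3.167 -3.01
vertex 2.838 -2.437 -3.24
endloop
endfacet
facet normal -0.627 -0.503 0.594
outer loop
vertex 1.948 -3.154 -2.396
vertex 3.182 -3.043 -1.0
vertex 2.378 -2.313 -1.23
endloop
endfacet
facet normal -0.286 -0.561 -0.777
outer loop
vertex 2.753 -3.883 -2.166
vertex 1.948 -3.154 -2.396
vertex 3.642 -3.167 -3.01
endloop
endfacet
facet normal -0.627 -0.505 0.594
outer loop
vertex 2.753 -3.883 -2.166
vertex 3.182 -3.043 -1.0
vertex 1.948 -3.154 -2.396
endloop
endfacet
facet normal 0.286 0.560 0.777
outer loop
vertex 2.378 -2.313 -1.23
vertex 3.182 -3.043 -1.0
vertex 3.267 -1.597 -2.074
endloop
endfacet
facet normal 0.626 0.504 -0.595
outer loop
vertex 4.072 -2.326 -1.844
vertex 3.642 -3.167 -3.01
vertex 3.267 -1.597 -2.074
endloop
endfacet
facet normal 0.286 0.561 0.777
outer loop
vertex 3.267 -1.597 -2.074
vertex 3.182 -3.043 -1.0
vertex 4.072 -2.326 -1.844
endloop
endfacet
facet normal 0.725 -0.657 0.206
outer loop
vertex 4.072 -2.326 -1.844
vertex 2.753 -3.883 -2.166
vertex 3.642 -3.167 -3.01
endloop
endfacet
facet normal 0.725 -0.657 0.207
outer loop
vertex 3.182 -3.043 -1.0
vertex 2.753 -3.883 -2.166
vertex 4.072 -2.326 -1.844
endloop
endfacet

endsolid


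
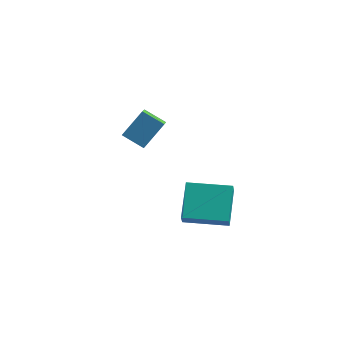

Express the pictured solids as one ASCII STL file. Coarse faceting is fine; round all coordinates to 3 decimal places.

solid 
facet normal -0.449 -0.549 -0.705
outer loop
vertex -1.404 2.386 2.405
vertex -2.55 2.571 2.99
vertex -1.576 3.35 1.764
endloop
endfacet
facet normal 0.882 -0.142 -0.450
outer loop
vertex -0.81 4.289 2.97
vertex -1.404 2.386 2.405
vertex -1.576 3.35 1.764
endloop
endfacet
facet normal -0.448 -0.550 -0.705
outer loop
vertex -1.576 3.35 1.764
vertex -2.55 2.571 2.99
vertex -2.722 3.534 2.348
endloop
endfacet
facet normal -0.147 0.824 -0.548
outer loop
vertex -2.722 3.534 2.348
vertex -0.81 4.289 2.97
vertex -1.576 3.35 1.764
endloop
endfacet
facet normal 0.147 -0.824 0.548
outer loop
vertex -1.404 2.386 2.405
vertex -1.784 3.51 4.196
vertex -2.55 2.571 2.99
endloop
endfacet
facet normal 0.882 -0.142 -0.449
outer loop
vertex -0.638 3.326 3.612
vertex -1.404 2.386 2.405
vertex -0.81 4.289 2.97
endloop
endfacet
facet normal 0.147 -0.823 0.548
outer loop
vertex -0.638 3.326 3.612
vertex -1.784 3.51 4.196
vertex -1.404 2.386 2.405
endloop
endfacet
facet normal -0.882 0.142 0.449
outer loop
vertex -2.55 2.571 2.99
vertex -1.784 3.51 4.196
vertex -2.722 3.534 2.348
endloop
endfacet
facet normal -0.147 0.823 -0.548
outer loop
vertex -1.956 4.474 3.555
vertex -0.81 4.289 2.97
vertex -2.722 3.534 2.348
endloop
endfacet
facet normal -0.882 0.142 0.450
outer loop
vertex -2.722 3.534 2.348
vertex -1.784 3.51 4.196
vertex -1.956 4.474 3.555
endloop
endfacet
facet normal 0.448 0.550 0.705
outer loop
vertex -1.956 4.474 3.555
vertex -0.638 3.326 3.612
vertex -0.81 4.289 2.97
endloop
endfacet
facet normal 0.448 0.549 0.706
outer loop
vertex -1.784 3.51 4.196
vertex -0.638 3.326 3.612
vertex -1.956 4.474 3.555
endloop
endfacet
facet normal -0.992 -0.129 0.002
outer loop
vertex 1.998 -3.417 2.925
vertex 1.778 -1.718 3.976
vertex 1.94 -2.982 2.209
endloop
endfacet
facet normal 0.109 -0.846 -0.523
outer loop
vertex 4.082 -2.702 2.204
vertex 1.998 -3.417 2.925
vertex 1.94 -2.982 2.209
endloop
endfacet
facet normal -0.992 -0.129 0.002
outer loop
vertex 1.94 -2.982 2.209
vertex 1.778 -1.718 3.976
vertex 1.72 -1.283 3.259
endloop
endfacet
facet normal -0.070 0.518 -0.853
outer loop
vertex 1.72 -1.283 3.259
vertex 4.082 -2.702 2.204
vertex 1.94 -2.982 2.209
endloop
endfacet
facet normal 0.070 -0.518 0.852
outer loop
vertex 1.998 -3.417 2.925
vertex 3.92 -1.438 3.971
vertex 1.778 -1.718 3.976
endloop
endfacet
facet normal 0.110 -0.846 -0.522
outer loop
vertex 4.14 -3.137 2.921
vertex 1.998 -3.417 2.925
vertex 4.082 -2.702 2.204
endloop
endfacet
facet normal 0.069 -0.518 0.853
outer loop
vertex 4.14 -3.137 2.921
vertex 3.92 -1.438 3.971
vertex 1.998 -3.417 2.925
endloop
endfacet
facet normal -0.109 0.846 0.522
outer loop
vertex 1.778 -1.718 3.976
vertex 3.92 -1.438 3.971
vertex 1.72 -1.283 3.259
endloop
endfacet
facet normal -0.069 0.518 -0.852
outer loop
vertex 3.862 -1.003 3.255
vertex 4.082 -2.702 2.204
vertex 1.72 -1.283 3.259
endloop
endfacet
facet normal -0.110 0.846 0.523
outer loop
vertex 1.72 -1.283 3.259
vertex 3.92 -1.438 3.971
vertex 3.862 -1.003 3.255
endloop
endfacet
facet normal 0.992 0.129 -0.002
outer loop
vertex 3.862 -1.003 3.255
vertex 4.14 -3.137 2.921
vertex 4.082 -2.702 2.204
endloop
endfacet
facet normal 0.992 0.129 -0.002
outer loop
vertex 3.92 -1.438 3.971
vertex 4.14 -3.137 2.921
vertex 3.862 -1.003 3.255
endloop
endfacet

endsolid
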